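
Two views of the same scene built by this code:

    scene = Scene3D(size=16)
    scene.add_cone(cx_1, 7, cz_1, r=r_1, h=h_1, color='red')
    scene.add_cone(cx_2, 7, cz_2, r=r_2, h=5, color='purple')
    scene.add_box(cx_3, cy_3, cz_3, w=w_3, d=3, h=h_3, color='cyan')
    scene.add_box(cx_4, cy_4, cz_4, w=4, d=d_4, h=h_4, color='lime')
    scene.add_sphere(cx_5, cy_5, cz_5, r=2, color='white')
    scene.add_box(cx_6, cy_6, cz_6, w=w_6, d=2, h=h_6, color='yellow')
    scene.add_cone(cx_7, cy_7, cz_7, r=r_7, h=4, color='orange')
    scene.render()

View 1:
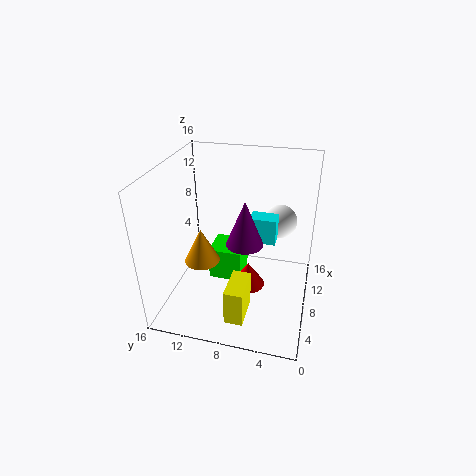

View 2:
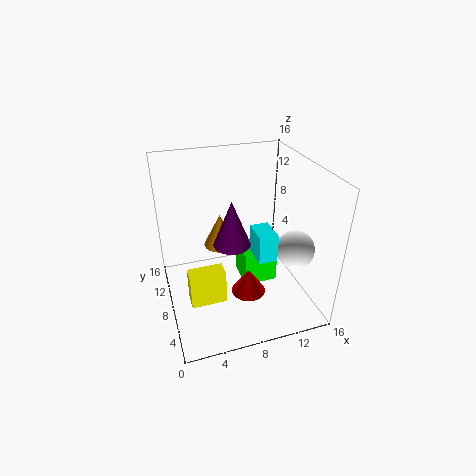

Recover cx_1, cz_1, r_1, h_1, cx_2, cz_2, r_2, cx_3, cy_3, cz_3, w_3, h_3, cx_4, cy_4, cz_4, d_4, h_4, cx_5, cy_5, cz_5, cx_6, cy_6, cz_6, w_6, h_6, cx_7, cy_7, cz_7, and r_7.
cx_1 = 9; cz_1 = 1; r_1 = 2; h_1 = 3; cx_2 = 7; cz_2 = 8; r_2 = 2; cx_3 = 9; cy_3 = 4; cz_3 = 7; w_3 = 2; h_3 = 3; cx_4 = 9; cy_4 = 8; cz_4 = 1; d_4 = 4; h_4 = 4; cx_5 = 13; cy_5 = 4; cz_5 = 8; cx_6 = 2; cy_6 = 6; cz_6 = 1; w_6 = 4; h_6 = 4; cx_7 = 7; cy_7 = 12; cz_7 = 5; r_7 = 2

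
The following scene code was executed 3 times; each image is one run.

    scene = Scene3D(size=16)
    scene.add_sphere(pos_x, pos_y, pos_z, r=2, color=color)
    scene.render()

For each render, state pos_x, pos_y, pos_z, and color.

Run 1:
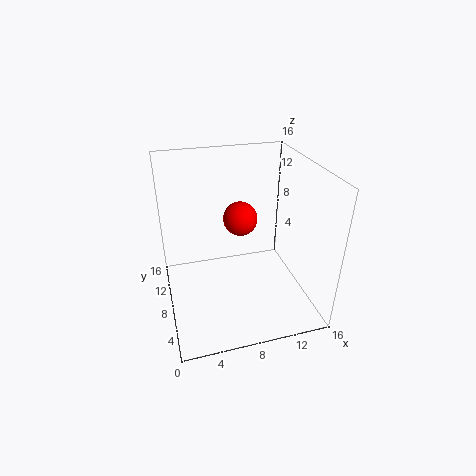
pos_x = 9
pos_y = 10.5
pos_z = 9
color = 'red'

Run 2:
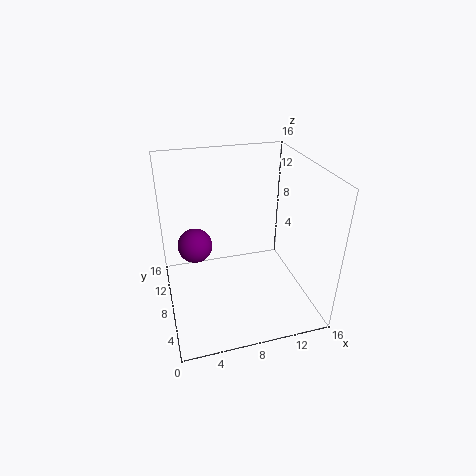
pos_x = 3.5
pos_y = 10.5
pos_z = 6.25
color = 'purple'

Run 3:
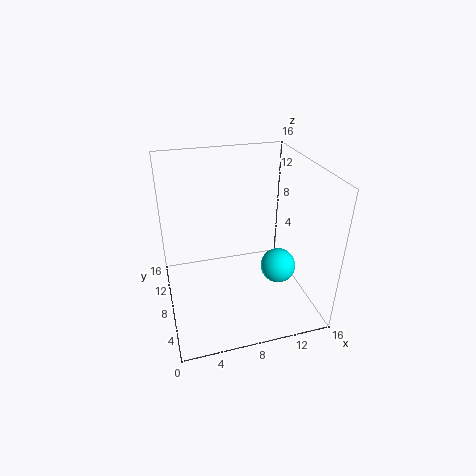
pos_x = 12.5
pos_y = 6.75
pos_z = 4.25
color = 'cyan'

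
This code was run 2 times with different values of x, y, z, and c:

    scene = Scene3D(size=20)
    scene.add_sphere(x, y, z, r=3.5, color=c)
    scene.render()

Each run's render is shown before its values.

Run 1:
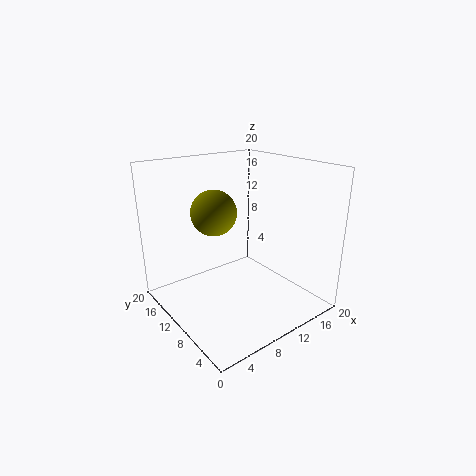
x = 10
y = 16
z = 12
c = 'olive'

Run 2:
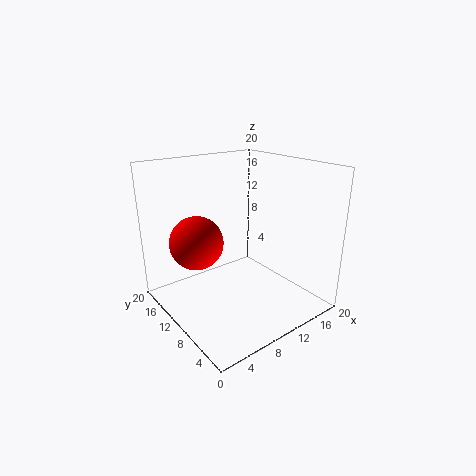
x = 4
y = 11
z = 10.5
c = 'red'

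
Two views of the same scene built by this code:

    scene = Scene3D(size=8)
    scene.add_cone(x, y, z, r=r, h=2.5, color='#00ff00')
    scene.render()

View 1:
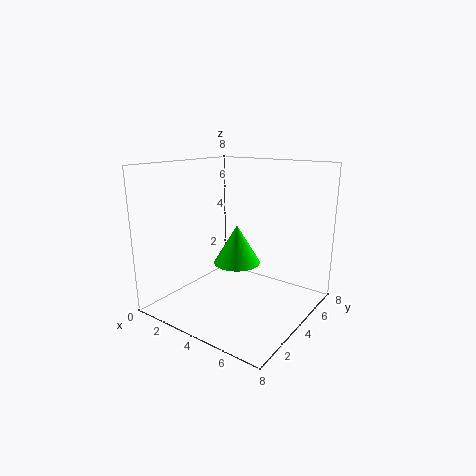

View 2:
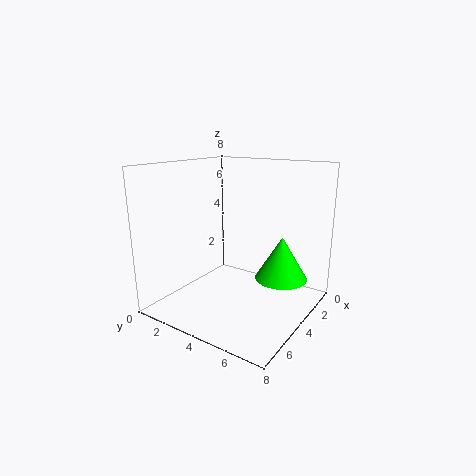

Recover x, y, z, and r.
x = 2.5
y = 6
z = 1.5
r = 1.5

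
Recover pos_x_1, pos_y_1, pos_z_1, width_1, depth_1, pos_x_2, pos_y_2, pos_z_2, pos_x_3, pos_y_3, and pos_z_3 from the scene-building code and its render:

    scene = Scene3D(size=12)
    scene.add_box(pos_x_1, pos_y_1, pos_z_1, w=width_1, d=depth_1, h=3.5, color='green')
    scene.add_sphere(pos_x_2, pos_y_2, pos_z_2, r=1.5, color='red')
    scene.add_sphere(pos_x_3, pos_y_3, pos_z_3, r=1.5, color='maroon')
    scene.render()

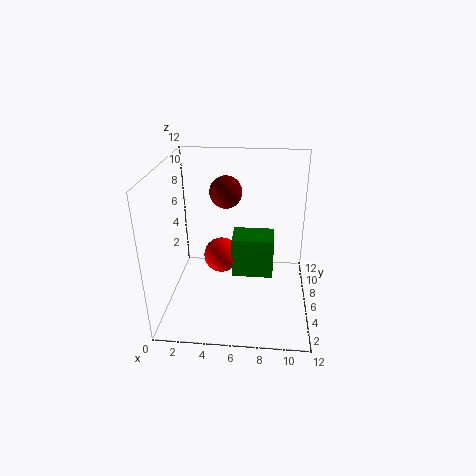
pos_x_1 = 5.5, pos_y_1 = 5.5, pos_z_1 = 2.5, width_1 = 3.5, depth_1 = 2.5, pos_x_2 = 4.5, pos_y_2 = 6.5, pos_z_2 = 4, pos_x_3 = 4.5, pos_y_3 = 10, pos_z_3 = 8.5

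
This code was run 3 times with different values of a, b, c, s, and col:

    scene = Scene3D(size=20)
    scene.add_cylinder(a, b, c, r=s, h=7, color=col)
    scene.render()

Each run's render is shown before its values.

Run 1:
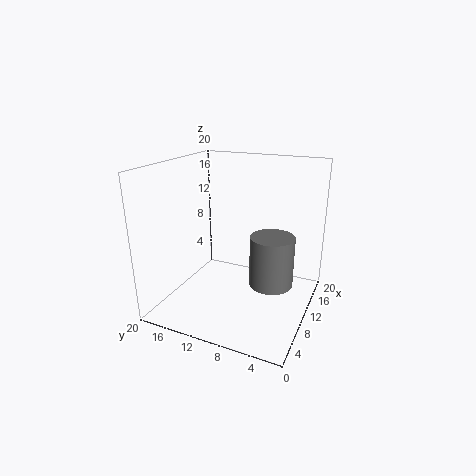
a = 10, b = 5, c = 4, s = 3, col = 'gray'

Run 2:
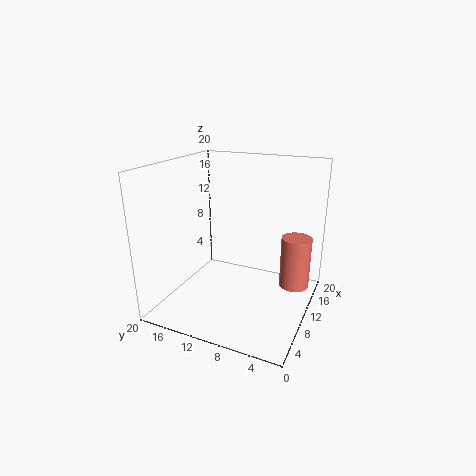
a = 11, b = 2, c = 4, s = 2, col = 'salmon'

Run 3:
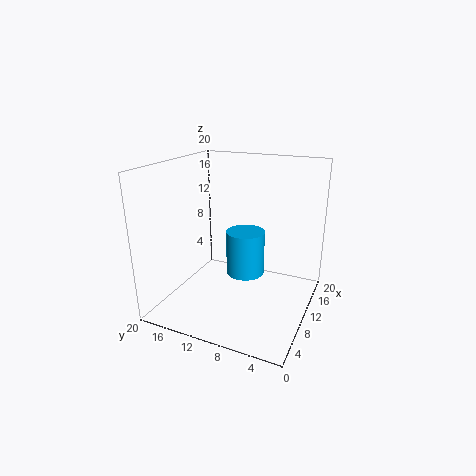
a = 15, b = 11, c = 2, s = 3, col = 'deepskyblue'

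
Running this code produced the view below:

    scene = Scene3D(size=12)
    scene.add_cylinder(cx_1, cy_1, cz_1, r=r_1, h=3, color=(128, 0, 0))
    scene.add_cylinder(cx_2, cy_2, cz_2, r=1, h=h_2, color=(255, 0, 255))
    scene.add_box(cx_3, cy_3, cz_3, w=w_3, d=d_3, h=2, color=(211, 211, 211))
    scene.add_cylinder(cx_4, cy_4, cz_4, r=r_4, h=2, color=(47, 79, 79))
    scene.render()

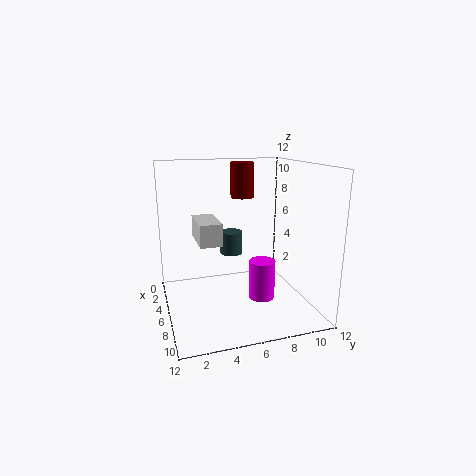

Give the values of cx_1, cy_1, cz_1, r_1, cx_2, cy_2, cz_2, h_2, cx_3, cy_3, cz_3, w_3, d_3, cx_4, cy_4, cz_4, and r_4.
cx_1 = 4
cy_1 = 7
cz_1 = 9
r_1 = 1
cx_2 = 9
cy_2 = 7
cz_2 = 2
h_2 = 3
cx_3 = 1
cy_3 = 3
cz_3 = 5
w_3 = 4
d_3 = 2
cx_4 = 4
cy_4 = 6
cz_4 = 4
r_4 = 1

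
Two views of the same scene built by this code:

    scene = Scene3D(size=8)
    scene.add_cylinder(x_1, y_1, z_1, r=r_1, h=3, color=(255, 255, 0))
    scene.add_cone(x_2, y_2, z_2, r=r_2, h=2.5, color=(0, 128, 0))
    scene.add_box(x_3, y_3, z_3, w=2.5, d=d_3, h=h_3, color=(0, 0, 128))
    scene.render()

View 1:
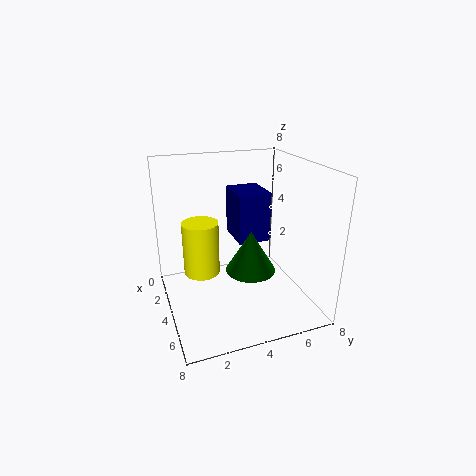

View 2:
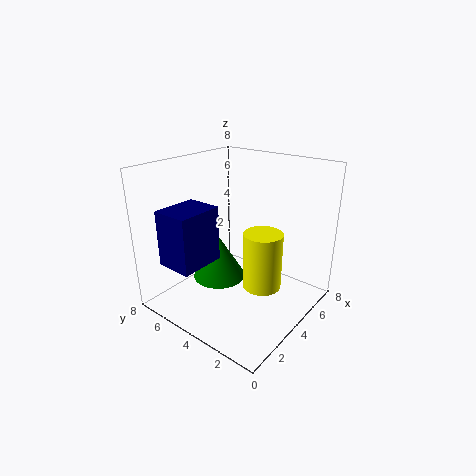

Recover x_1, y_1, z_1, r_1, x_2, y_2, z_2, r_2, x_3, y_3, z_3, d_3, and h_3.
x_1 = 3.5; y_1 = 2; z_1 = 2; r_1 = 1; x_2 = 3.5; y_2 = 5; z_2 = 1.5; r_2 = 1.5; x_3 = 0.5; y_3 = 4.5; z_3 = 3; d_3 = 2; h_3 = 3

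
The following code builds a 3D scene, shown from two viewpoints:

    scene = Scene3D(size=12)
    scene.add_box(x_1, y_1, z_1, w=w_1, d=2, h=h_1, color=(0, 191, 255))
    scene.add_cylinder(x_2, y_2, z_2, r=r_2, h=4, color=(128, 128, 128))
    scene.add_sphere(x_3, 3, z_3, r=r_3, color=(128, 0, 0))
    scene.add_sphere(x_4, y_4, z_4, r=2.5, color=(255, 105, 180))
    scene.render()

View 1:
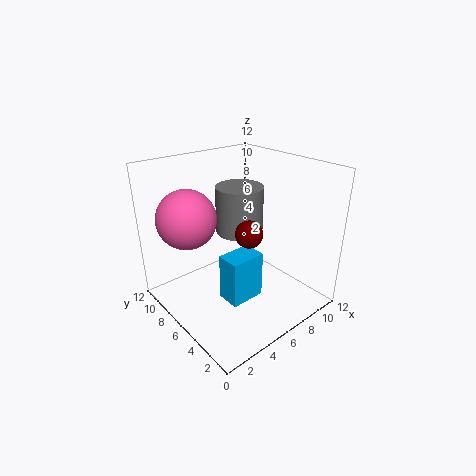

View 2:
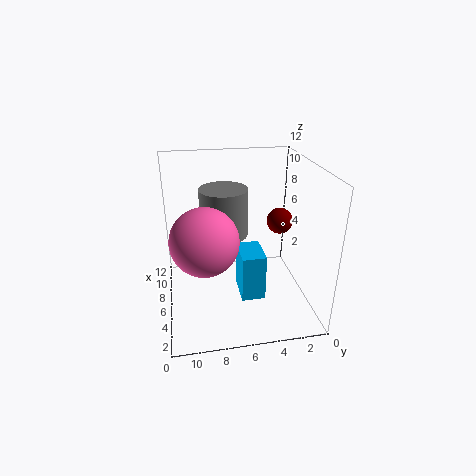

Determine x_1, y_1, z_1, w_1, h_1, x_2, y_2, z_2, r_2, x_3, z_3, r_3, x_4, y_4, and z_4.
x_1 = 4; y_1 = 4; z_1 = 1; w_1 = 3; h_1 = 4; x_2 = 7; y_2 = 7; z_2 = 6; r_2 = 2; x_3 = 4.5; z_3 = 8; r_3 = 1; x_4 = 3; y_4 = 9; z_4 = 7.5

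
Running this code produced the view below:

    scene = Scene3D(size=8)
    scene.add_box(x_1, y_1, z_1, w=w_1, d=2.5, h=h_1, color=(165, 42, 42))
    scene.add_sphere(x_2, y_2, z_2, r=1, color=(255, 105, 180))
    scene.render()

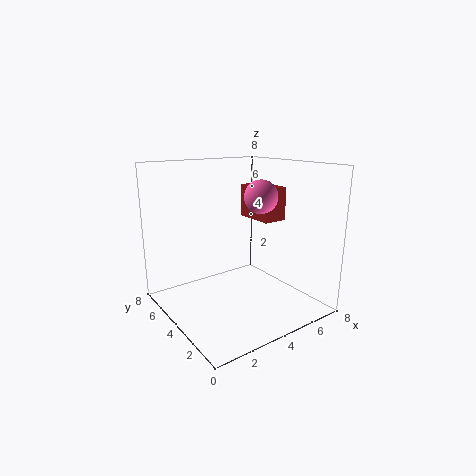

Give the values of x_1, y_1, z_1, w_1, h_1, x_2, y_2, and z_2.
x_1 = 6
y_1 = 4
z_1 = 4.5
w_1 = 1.5
h_1 = 2
x_2 = 6
y_2 = 4.5
z_2 = 6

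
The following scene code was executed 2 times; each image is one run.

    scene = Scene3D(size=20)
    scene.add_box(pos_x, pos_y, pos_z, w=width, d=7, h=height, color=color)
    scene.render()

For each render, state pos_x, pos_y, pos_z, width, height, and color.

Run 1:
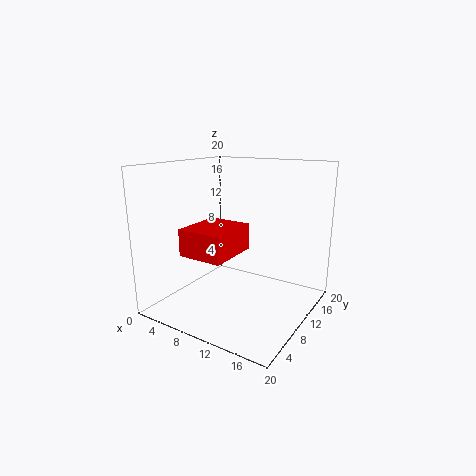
pos_x = 6; pos_y = 2.5; pos_z = 9; width = 6; height = 3.5; color = 'red'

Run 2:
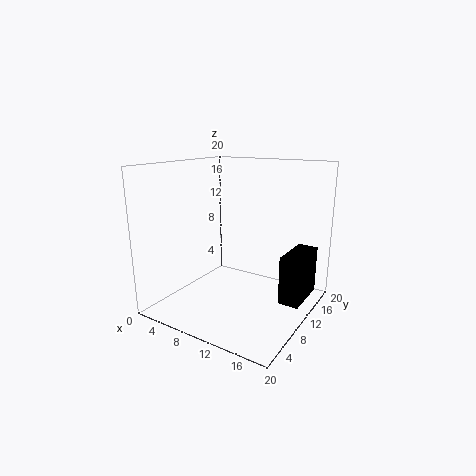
pos_x = 15.5; pos_y = 12; pos_z = 0.5; width = 3; height = 7; color = 'black'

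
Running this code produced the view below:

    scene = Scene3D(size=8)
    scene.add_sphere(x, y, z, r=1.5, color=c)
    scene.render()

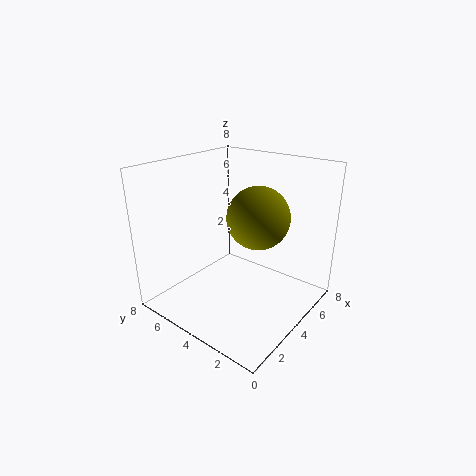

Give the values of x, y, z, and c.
x = 3; y = 2; z = 6; c = 'olive'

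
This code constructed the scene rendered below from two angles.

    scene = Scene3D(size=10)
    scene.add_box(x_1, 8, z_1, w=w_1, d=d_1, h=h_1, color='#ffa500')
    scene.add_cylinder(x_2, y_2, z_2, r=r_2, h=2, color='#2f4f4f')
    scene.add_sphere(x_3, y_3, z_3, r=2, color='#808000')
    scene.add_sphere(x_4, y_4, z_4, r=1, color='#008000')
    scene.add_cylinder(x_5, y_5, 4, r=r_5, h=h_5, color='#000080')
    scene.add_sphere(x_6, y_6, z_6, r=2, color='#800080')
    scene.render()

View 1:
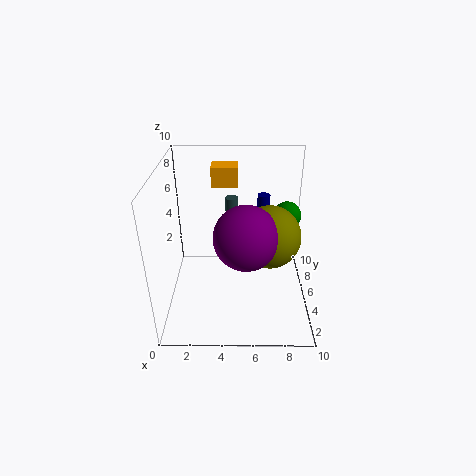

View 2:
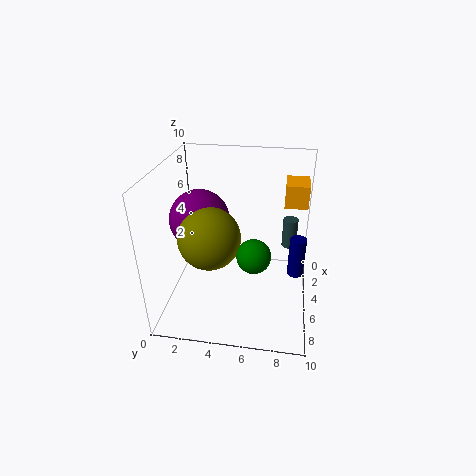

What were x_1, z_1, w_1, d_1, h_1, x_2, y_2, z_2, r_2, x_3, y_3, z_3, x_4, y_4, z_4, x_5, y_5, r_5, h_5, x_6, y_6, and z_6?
x_1 = 3; z_1 = 7.5; w_1 = 2; d_1 = 1.5; h_1 = 1.5; x_2 = 4.5; y_2 = 8.5; z_2 = 4.5; r_2 = 0.5; x_3 = 7; y_3 = 3.5; z_3 = 6; x_4 = 8.5; y_4 = 6.5; z_4 = 6; x_5 = 7; y_5 = 9; r_5 = 0.5; h_5 = 2.5; x_6 = 5.5; y_6 = 2.5; z_6 = 6.5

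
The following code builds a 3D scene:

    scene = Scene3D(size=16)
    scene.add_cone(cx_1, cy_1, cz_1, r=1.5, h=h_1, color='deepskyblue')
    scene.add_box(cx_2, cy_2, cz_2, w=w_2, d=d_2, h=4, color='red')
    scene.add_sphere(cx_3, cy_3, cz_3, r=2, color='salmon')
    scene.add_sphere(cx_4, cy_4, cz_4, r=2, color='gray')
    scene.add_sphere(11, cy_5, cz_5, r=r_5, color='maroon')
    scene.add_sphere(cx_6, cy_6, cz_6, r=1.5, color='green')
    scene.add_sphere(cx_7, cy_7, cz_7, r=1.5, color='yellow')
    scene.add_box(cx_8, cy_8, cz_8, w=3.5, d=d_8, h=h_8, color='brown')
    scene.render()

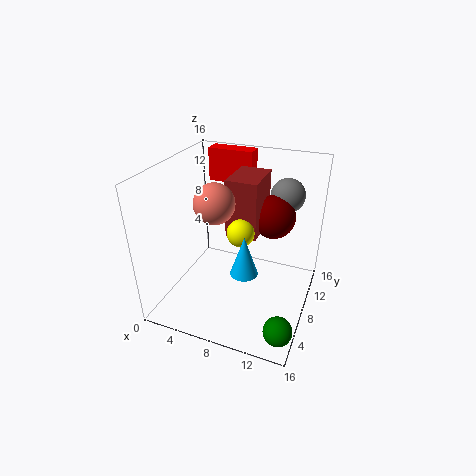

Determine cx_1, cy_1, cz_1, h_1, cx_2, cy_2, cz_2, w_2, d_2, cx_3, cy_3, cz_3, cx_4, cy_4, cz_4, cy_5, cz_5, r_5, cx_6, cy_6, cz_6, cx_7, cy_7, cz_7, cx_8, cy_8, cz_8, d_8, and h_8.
cx_1 = 9.5
cy_1 = 6
cz_1 = 5
h_1 = 4.5
cx_2 = 2
cy_2 = 13.5
cz_2 = 12
w_2 = 5.5
d_2 = 2
cx_3 = 7
cy_3 = 4.5
cz_3 = 13.5
cx_4 = 12
cy_4 = 13.5
cz_4 = 11.5
cy_5 = 11.5
cz_5 = 9.5
r_5 = 2.5
cx_6 = 14.5
cy_6 = 2.5
cz_6 = 1.5
cx_7 = 8.5
cy_7 = 7.5
cz_7 = 9
cx_8 = 6.5
cy_8 = 8
cz_8 = 8
d_8 = 5
h_8 = 6.5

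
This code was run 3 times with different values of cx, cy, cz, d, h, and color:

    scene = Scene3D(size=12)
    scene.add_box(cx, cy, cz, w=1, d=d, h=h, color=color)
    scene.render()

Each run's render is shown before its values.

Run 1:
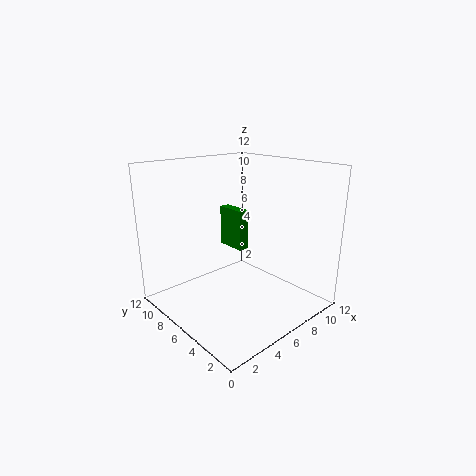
cx = 9
cy = 9
cz = 3
d = 3
h = 4
color = 'green'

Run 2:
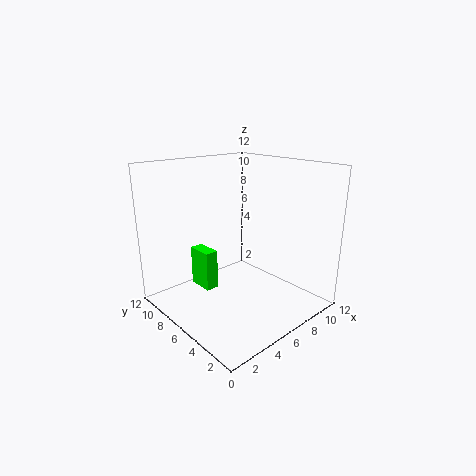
cx = 2
cy = 5
cz = 3
d = 2
h = 3
color = 'lime'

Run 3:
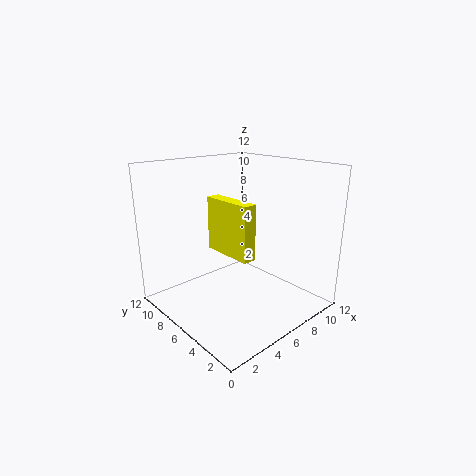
cx = 3
cy = 2
cz = 6
d = 4
h = 4
color = 'yellow'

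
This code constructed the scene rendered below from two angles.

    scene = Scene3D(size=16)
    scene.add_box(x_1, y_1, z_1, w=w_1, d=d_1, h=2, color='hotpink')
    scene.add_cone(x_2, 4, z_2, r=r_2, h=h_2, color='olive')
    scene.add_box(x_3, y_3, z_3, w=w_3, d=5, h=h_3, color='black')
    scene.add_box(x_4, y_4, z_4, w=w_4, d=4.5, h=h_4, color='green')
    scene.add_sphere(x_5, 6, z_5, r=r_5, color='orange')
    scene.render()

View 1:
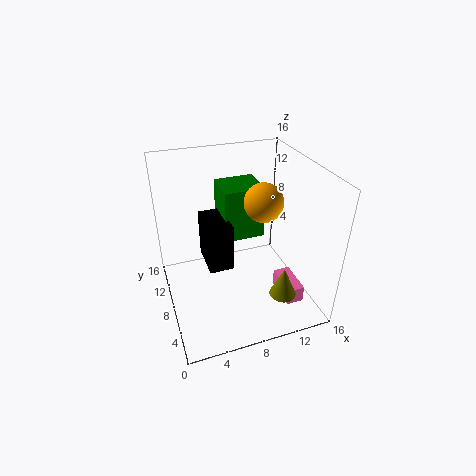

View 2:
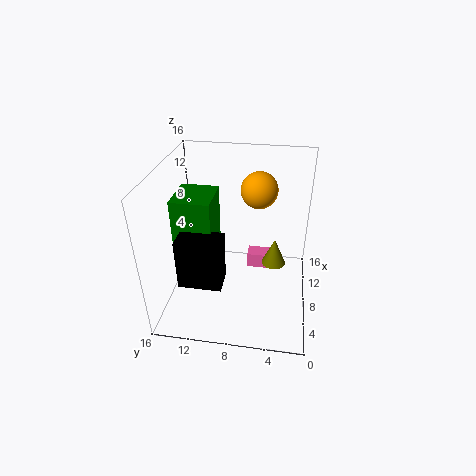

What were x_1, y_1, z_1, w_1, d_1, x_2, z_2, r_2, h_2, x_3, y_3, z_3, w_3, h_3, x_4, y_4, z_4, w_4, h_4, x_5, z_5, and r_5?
x_1 = 12.5, y_1 = 3.5, z_1 = 0.5, w_1 = 2, d_1 = 4, x_2 = 12, z_2 = 2, r_2 = 1.5, h_2 = 3.5, x_3 = 5, y_3 = 9.5, z_3 = 2.5, w_3 = 3, h_3 = 6, x_4 = 7.5, y_4 = 11, z_4 = 5.5, w_4 = 5, h_4 = 6.5, x_5 = 10, z_5 = 13, r_5 = 2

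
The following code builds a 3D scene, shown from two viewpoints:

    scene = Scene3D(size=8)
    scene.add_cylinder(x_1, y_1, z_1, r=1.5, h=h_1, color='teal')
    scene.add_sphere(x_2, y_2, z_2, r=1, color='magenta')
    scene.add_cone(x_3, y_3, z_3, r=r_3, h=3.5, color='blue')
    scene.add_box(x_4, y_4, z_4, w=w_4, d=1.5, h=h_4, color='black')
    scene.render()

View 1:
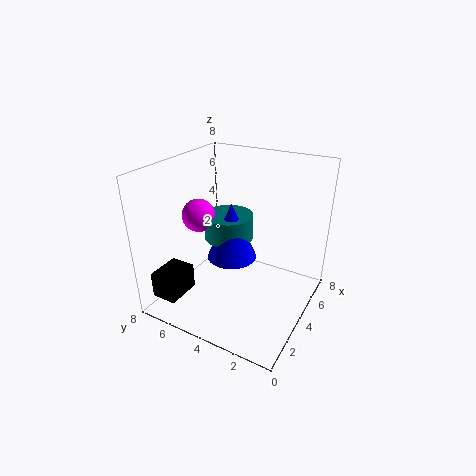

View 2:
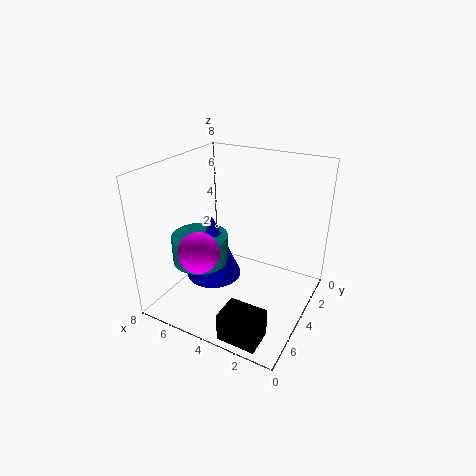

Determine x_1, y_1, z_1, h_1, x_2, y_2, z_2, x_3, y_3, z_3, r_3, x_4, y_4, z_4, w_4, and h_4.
x_1 = 5.5
y_1 = 5.5
z_1 = 3
h_1 = 1.5
x_2 = 4.5
y_2 = 7
z_2 = 4.5
x_3 = 5
y_3 = 5
z_3 = 2
r_3 = 1.5
x_4 = 1
y_4 = 6.5
z_4 = 0.5
w_4 = 2
h_4 = 1.5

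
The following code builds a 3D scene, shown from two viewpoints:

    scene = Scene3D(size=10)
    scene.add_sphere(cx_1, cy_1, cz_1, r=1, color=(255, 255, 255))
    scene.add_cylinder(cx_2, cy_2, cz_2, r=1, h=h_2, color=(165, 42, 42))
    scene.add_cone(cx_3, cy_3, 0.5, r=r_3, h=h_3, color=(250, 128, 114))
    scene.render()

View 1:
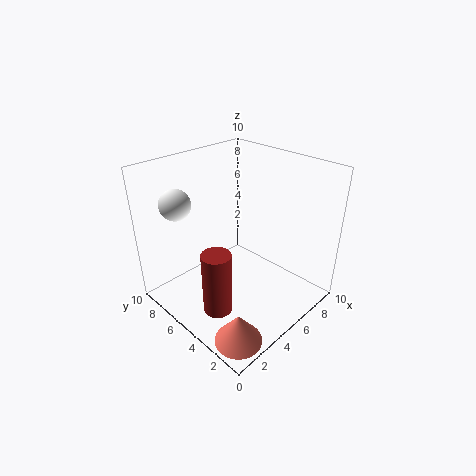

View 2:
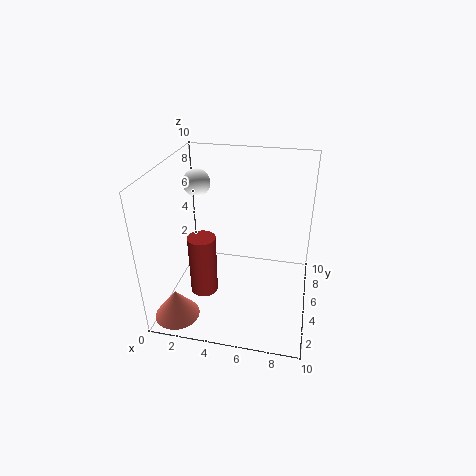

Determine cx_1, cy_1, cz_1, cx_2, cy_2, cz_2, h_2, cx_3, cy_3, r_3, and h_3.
cx_1 = 1.5, cy_1 = 7, cz_1 = 8, cx_2 = 2.5, cy_2 = 4.5, cz_2 = 0.5, h_2 = 4.5, cx_3 = 1.5, cy_3 = 1.5, r_3 = 1.5, h_3 = 2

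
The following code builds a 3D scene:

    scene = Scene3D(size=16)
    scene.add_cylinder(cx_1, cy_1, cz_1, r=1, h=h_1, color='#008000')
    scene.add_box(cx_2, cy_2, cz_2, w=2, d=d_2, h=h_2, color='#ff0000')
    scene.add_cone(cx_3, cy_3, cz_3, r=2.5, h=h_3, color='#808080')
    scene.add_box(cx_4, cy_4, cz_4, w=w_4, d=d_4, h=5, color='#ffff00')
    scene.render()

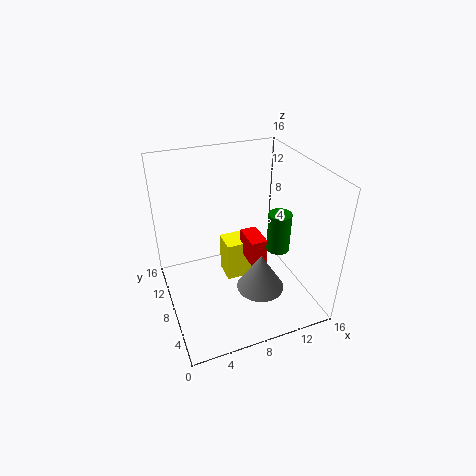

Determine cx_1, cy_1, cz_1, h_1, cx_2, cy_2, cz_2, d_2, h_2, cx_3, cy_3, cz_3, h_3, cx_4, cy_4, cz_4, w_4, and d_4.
cx_1 = 9; cy_1 = 1; cz_1 = 11; h_1 = 3.5; cx_2 = 9.5; cy_2 = 7.5; cz_2 = 4; d_2 = 3.5; h_2 = 3; cx_3 = 9; cy_3 = 4; cz_3 = 4; h_3 = 4; cx_4 = 7.5; cy_4 = 10; cz_4 = 0.5; w_4 = 3.5; d_4 = 3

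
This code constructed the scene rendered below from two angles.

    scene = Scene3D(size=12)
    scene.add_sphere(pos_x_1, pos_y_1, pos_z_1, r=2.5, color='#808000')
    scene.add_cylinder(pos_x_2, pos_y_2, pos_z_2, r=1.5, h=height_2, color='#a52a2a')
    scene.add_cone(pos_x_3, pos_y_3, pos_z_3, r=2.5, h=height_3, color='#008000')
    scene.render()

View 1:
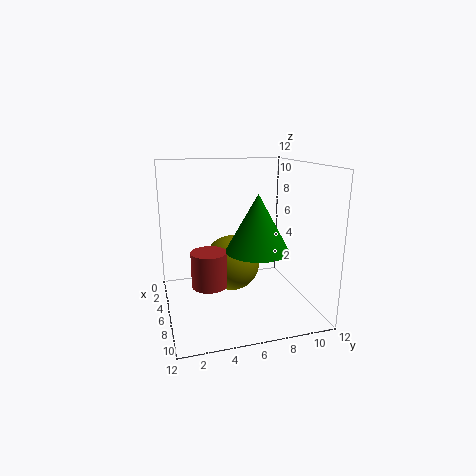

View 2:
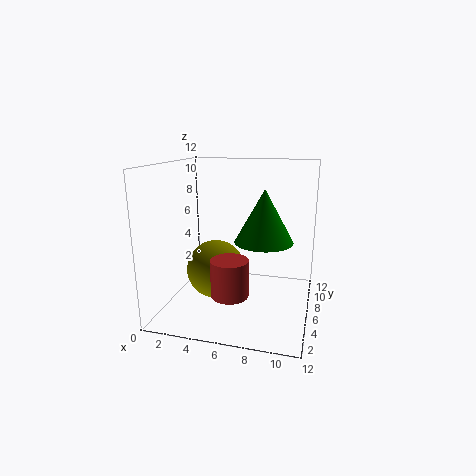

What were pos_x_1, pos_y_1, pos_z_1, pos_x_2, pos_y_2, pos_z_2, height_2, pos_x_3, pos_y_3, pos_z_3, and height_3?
pos_x_1 = 4
pos_y_1 = 6
pos_z_1 = 3
pos_x_2 = 6
pos_y_2 = 3.5
pos_z_2 = 2
height_2 = 3
pos_x_3 = 8
pos_y_3 = 7
pos_z_3 = 5.5
height_3 = 4.5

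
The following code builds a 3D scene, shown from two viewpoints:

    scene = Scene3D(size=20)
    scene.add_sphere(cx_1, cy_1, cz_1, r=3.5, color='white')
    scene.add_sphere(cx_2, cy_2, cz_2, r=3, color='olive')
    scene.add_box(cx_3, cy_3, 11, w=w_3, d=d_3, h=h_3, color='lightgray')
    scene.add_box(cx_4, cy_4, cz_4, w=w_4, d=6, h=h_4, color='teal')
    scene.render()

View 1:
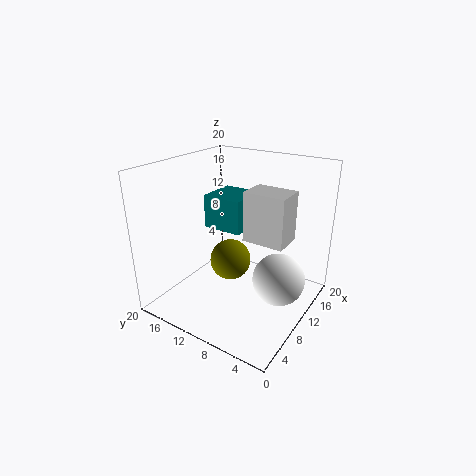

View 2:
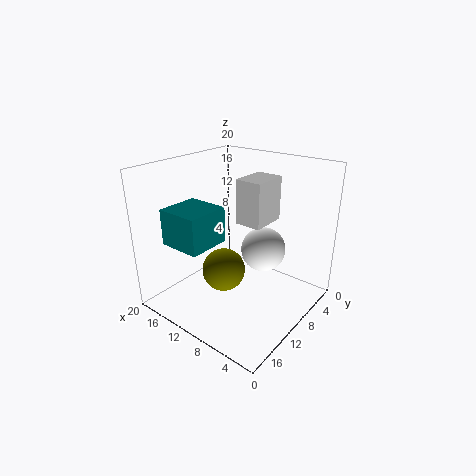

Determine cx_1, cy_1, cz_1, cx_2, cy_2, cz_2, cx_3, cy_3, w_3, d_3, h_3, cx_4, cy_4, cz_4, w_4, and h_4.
cx_1 = 10, cy_1 = 3.5, cz_1 = 5.5, cx_2 = 11, cy_2 = 12, cz_2 = 5.5, cx_3 = 8, cy_3 = 2.5, w_3 = 4, d_3 = 5.5, h_3 = 6.5, cx_4 = 11.5, cy_4 = 11, cz_4 = 9.5, w_4 = 6, h_4 = 5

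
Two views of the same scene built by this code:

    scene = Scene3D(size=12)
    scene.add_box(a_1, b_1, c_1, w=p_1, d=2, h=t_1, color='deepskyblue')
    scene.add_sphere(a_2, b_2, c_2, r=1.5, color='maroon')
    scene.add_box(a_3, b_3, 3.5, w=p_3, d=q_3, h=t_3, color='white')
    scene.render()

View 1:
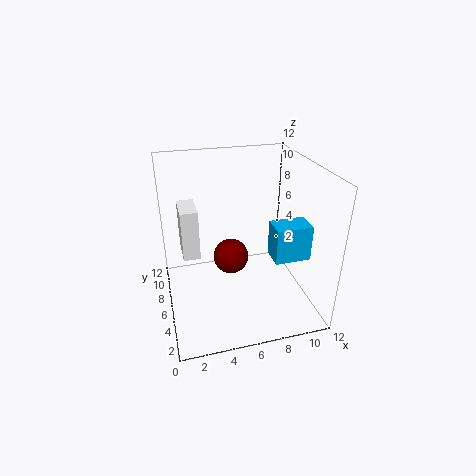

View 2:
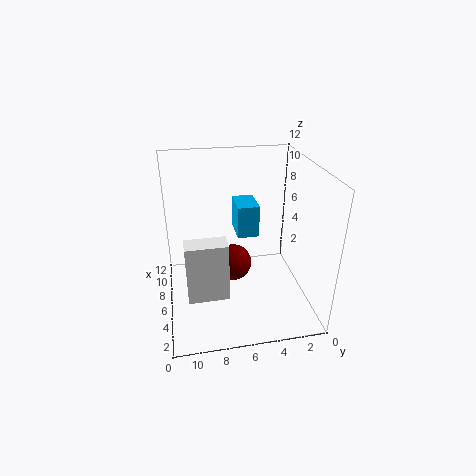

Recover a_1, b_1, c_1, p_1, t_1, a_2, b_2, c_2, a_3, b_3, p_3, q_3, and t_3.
a_1 = 8.5, b_1 = 3.5, c_1 = 4.5, p_1 = 3, t_1 = 3, a_2 = 5.5, b_2 = 6.5, c_2 = 4, a_3 = 1.5, b_3 = 7.5, p_3 = 1.5, q_3 = 3, t_3 = 4.5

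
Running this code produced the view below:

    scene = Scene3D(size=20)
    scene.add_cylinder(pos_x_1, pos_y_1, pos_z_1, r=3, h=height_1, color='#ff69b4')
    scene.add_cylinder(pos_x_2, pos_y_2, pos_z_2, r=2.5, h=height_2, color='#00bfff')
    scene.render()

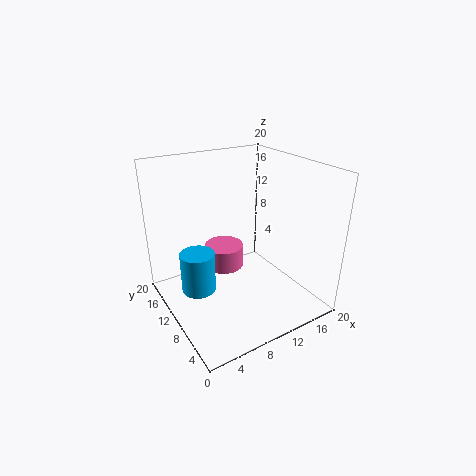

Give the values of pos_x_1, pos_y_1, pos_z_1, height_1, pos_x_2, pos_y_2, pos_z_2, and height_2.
pos_x_1 = 10.5; pos_y_1 = 15; pos_z_1 = 3; height_1 = 3.5; pos_x_2 = 5; pos_y_2 = 13; pos_z_2 = 1.5; height_2 = 6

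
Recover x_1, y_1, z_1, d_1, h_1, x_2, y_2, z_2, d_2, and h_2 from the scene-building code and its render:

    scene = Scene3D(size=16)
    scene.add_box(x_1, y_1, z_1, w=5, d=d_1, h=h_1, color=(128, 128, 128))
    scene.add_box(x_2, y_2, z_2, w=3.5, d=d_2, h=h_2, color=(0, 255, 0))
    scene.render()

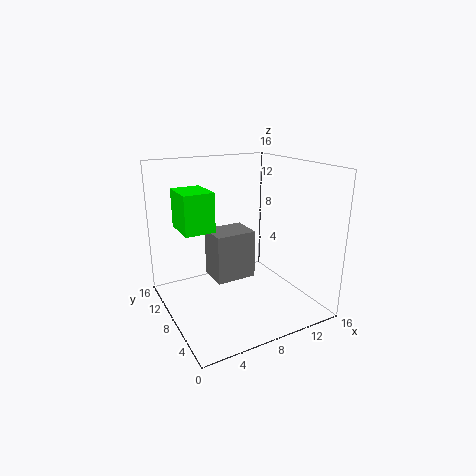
x_1 = 6.5, y_1 = 10, z_1 = 1.5, d_1 = 4, h_1 = 6, x_2 = 2.5, y_2 = 9.5, z_2 = 8.5, d_2 = 4.5, h_2 = 4.5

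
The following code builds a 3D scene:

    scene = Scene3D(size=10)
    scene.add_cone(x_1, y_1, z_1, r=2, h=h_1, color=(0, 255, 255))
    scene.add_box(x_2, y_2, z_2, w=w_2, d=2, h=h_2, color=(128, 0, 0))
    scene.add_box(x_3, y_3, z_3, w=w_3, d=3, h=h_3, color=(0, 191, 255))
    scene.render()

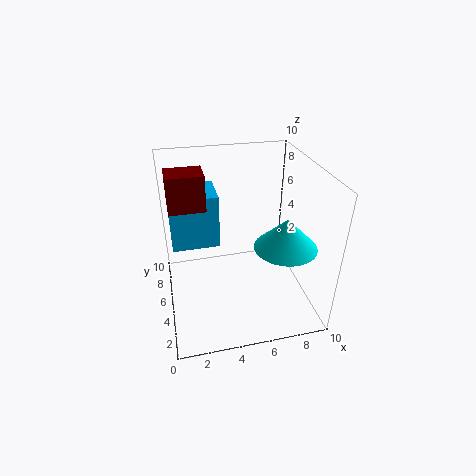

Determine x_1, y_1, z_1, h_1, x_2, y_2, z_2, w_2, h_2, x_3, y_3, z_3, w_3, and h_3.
x_1 = 7.5
y_1 = 2.5
z_1 = 5.5
h_1 = 2
x_2 = 0.5
y_2 = 5.5
z_2 = 7
w_2 = 2.5
h_2 = 2.5
x_3 = 0.5
y_3 = 6.5
z_3 = 3.5
w_3 = 3.5
h_3 = 4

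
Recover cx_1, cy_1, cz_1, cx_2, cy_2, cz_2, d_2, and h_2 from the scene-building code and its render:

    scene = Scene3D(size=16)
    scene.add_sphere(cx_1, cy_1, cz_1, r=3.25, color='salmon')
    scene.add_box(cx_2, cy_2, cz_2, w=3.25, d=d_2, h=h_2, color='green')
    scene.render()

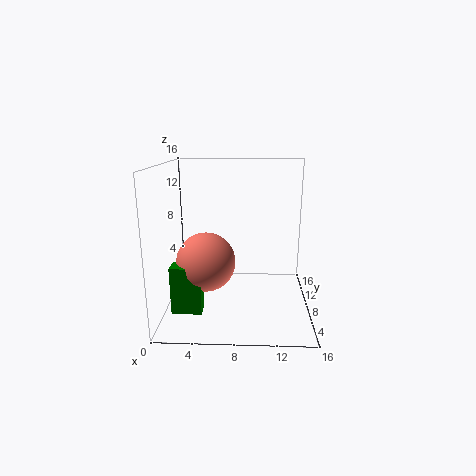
cx_1 = 4.5
cy_1 = 7
cz_1 = 5.5
cx_2 = 1
cy_2 = 4.25
cz_2 = 0.5
d_2 = 2
h_2 = 5.25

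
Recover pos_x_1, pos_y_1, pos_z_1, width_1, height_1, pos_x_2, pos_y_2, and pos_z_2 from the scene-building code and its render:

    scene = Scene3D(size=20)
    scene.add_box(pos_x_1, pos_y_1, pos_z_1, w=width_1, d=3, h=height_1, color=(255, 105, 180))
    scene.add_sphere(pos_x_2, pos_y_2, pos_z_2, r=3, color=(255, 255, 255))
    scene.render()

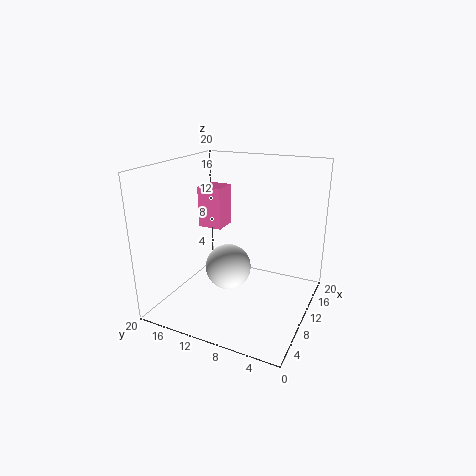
pos_x_1 = 5; pos_y_1 = 10; pos_z_1 = 13; width_1 = 3; height_1 = 5; pos_x_2 = 7; pos_y_2 = 10; pos_z_2 = 7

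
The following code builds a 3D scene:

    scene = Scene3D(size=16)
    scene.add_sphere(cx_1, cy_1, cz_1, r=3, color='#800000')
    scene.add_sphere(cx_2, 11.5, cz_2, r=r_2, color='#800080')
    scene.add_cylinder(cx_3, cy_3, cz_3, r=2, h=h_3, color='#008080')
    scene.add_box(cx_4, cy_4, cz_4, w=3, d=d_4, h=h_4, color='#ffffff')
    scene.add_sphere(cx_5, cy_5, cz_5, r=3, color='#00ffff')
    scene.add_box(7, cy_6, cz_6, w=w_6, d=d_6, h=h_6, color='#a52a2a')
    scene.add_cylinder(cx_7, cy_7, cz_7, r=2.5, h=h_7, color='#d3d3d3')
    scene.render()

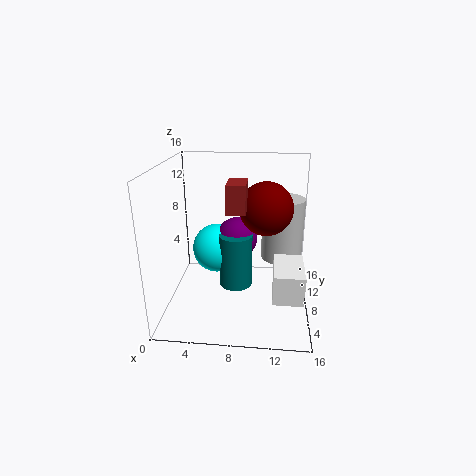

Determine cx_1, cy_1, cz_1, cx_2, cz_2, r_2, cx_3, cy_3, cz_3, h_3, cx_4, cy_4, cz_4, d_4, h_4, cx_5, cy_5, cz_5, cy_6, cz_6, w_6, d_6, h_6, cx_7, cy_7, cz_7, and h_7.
cx_1 = 11, cy_1 = 9.5, cz_1 = 11, cx_2 = 7.5, cz_2 = 6.5, r_2 = 2.5, cx_3 = 7.5, cy_3 = 10, cz_3 = 1, h_3 = 6.5, cx_4 = 12, cy_4 = 1.5, cz_4 = 4, d_4 = 5, h_4 = 3, cx_5 = 5, cy_5 = 11.5, cz_5 = 5, cy_6 = 5.5, cz_6 = 11.5, w_6 = 2, d_6 = 3.5, h_6 = 3, cx_7 = 13, cy_7 = 12, cz_7 = 4, h_7 = 7.5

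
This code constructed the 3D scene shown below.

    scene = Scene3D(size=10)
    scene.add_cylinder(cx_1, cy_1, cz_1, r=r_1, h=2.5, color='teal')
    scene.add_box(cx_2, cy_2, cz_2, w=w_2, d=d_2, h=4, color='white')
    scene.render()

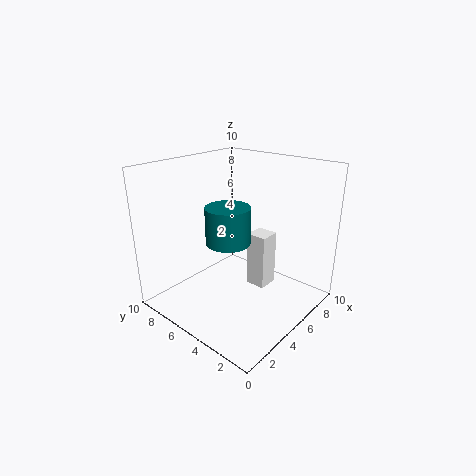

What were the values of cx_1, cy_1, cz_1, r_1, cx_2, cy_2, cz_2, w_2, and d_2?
cx_1 = 4; cy_1 = 5; cz_1 = 5; r_1 = 1.5; cx_2 = 6; cy_2 = 3.5; cz_2 = 1; w_2 = 1.5; d_2 = 1.5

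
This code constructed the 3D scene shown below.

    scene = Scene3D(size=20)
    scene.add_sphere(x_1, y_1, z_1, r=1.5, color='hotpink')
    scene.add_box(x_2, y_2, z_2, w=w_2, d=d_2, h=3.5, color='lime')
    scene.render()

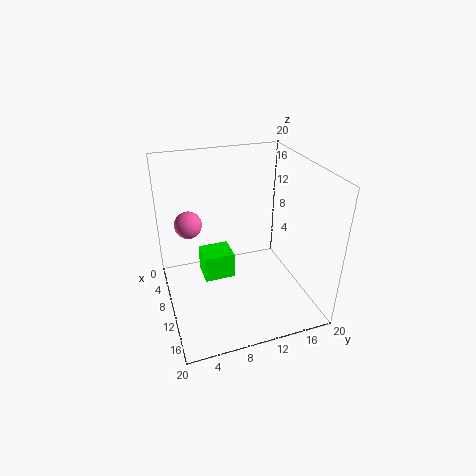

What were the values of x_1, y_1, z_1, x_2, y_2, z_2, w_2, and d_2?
x_1 = 15; y_1 = 2.5; z_1 = 16; x_2 = 9.5; y_2 = 4.5; z_2 = 6; w_2 = 3.5; d_2 = 4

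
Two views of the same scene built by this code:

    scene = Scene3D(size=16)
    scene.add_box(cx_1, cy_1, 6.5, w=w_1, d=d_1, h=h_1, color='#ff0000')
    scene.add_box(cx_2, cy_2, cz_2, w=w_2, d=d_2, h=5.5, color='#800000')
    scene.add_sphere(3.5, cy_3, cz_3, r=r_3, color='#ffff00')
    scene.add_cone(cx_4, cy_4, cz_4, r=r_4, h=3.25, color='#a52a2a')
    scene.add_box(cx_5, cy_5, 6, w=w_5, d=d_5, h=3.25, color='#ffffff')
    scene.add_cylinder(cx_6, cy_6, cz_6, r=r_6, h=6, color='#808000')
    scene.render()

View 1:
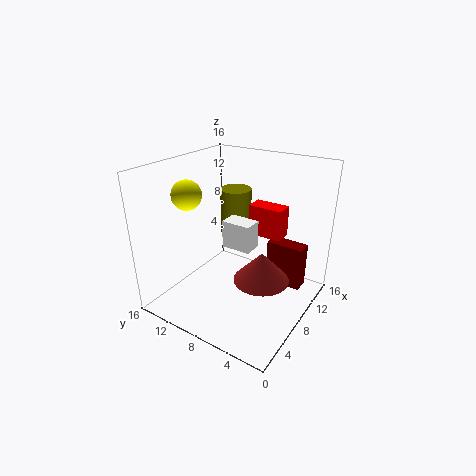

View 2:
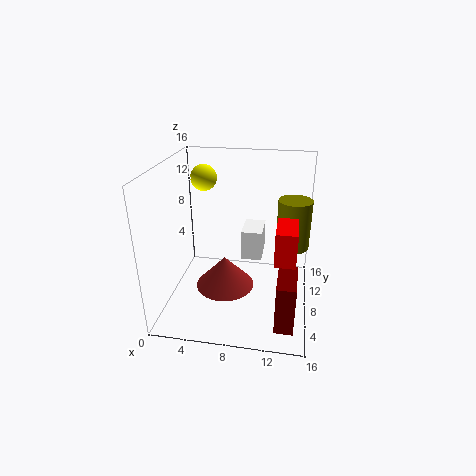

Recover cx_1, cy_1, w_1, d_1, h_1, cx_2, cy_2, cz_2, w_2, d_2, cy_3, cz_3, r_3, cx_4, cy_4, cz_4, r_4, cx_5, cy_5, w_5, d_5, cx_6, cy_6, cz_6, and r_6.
cx_1 = 12.25; cy_1 = 5; w_1 = 2.25; d_1 = 4.25; h_1 = 3.75; cx_2 = 12.75; cy_2 = 2.25; cz_2 = 0.25; w_2 = 2; d_2 = 4.5; cy_3 = 11; cz_3 = 13.75; r_3 = 1.5; cx_4 = 7.25; cy_4 = 4.5; cz_4 = 4.25; r_4 = 3; cx_5 = 8.5; cy_5 = 7; w_5 = 2.25; d_5 = 3.5; cx_6 = 14; cy_6 = 12.25; cz_6 = 5.25; r_6 = 2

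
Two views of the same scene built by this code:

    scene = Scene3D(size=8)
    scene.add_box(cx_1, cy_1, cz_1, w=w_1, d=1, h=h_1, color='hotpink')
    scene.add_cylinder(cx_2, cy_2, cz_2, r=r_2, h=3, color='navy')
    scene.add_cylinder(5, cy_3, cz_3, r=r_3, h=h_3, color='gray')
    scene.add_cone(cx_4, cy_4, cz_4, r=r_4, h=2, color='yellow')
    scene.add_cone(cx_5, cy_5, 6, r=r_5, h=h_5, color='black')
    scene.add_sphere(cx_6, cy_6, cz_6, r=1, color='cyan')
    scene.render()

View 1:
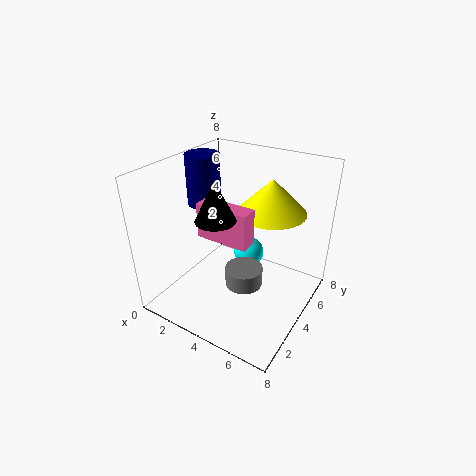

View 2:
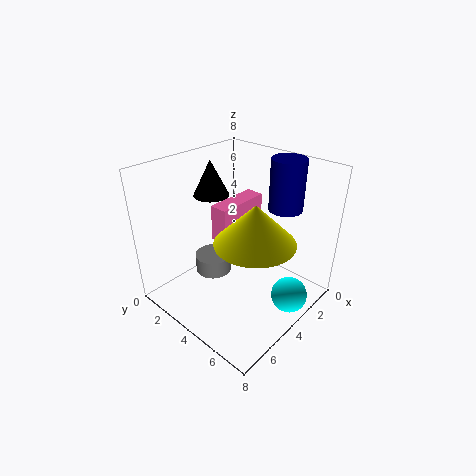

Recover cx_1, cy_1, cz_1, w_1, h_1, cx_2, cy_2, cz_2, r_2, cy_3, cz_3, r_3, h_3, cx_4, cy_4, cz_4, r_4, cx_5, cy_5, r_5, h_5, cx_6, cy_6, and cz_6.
cx_1 = 2, cy_1 = 3, cz_1 = 4, w_1 = 3, h_1 = 2, cx_2 = 1, cy_2 = 5, cz_2 = 5, r_2 = 1, cy_3 = 3, cz_3 = 2, r_3 = 1, h_3 = 1, cx_4 = 5, cy_4 = 6, cz_4 = 5, r_4 = 2, cx_5 = 4, cy_5 = 2, r_5 = 1, h_5 = 2, cx_6 = 3, cy_6 = 7, cz_6 = 1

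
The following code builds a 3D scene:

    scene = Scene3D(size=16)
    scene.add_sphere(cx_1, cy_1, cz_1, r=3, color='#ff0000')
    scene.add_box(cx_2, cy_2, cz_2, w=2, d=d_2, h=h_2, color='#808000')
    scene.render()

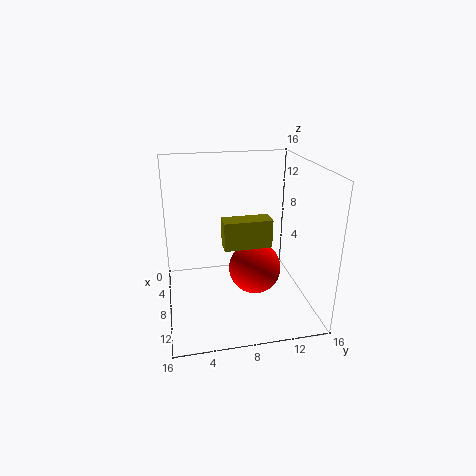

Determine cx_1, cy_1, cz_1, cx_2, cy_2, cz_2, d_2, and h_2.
cx_1 = 8
cy_1 = 10
cz_1 = 4
cx_2 = 9
cy_2 = 6
cz_2 = 8
d_2 = 5
h_2 = 3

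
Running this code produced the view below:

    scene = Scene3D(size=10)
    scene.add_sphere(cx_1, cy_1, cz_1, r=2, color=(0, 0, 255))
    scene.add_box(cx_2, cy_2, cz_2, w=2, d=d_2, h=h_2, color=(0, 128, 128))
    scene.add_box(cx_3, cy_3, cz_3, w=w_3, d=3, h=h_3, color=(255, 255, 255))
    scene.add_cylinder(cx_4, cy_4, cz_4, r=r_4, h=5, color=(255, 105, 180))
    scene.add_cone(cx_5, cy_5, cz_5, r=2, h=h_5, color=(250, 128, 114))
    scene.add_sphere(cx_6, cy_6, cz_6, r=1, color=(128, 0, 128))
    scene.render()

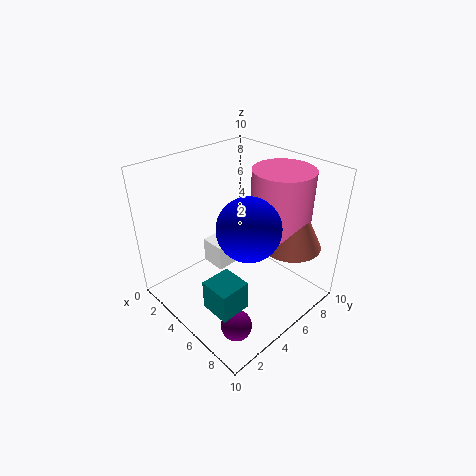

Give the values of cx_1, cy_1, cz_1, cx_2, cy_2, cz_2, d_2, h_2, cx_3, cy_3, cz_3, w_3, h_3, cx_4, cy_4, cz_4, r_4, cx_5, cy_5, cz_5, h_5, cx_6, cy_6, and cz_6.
cx_1 = 7, cy_1 = 4, cz_1 = 7, cx_2 = 6, cy_2 = 1, cz_2 = 2, d_2 = 2, h_2 = 2, cx_3 = 1, cy_3 = 5, cz_3 = 1, w_3 = 2, h_3 = 2, cx_4 = 7, cy_4 = 7, cz_4 = 5, r_4 = 2, cx_5 = 8, cy_5 = 7, cz_5 = 5, h_5 = 4, cx_6 = 8, cy_6 = 2, cz_6 = 1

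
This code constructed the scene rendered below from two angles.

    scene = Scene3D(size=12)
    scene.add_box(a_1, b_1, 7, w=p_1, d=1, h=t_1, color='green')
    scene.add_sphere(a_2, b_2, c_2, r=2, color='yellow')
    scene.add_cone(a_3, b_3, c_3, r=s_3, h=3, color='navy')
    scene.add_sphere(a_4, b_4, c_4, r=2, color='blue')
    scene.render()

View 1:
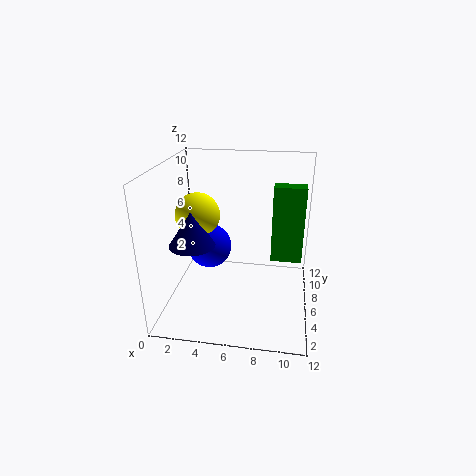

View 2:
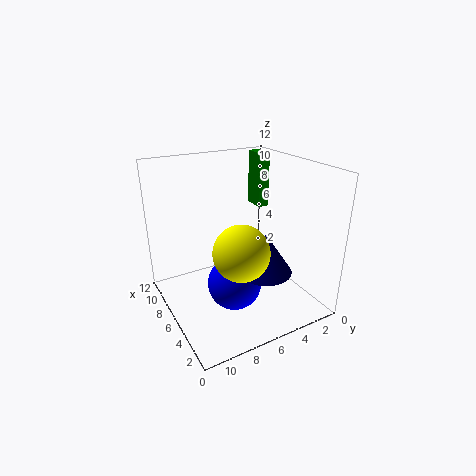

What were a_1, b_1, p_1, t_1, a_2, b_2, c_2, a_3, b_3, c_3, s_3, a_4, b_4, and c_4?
a_1 = 9, b_1 = 1, p_1 = 2, t_1 = 5, a_2 = 2, b_2 = 8, c_2 = 7, a_3 = 2, b_3 = 6, c_3 = 5, s_3 = 2, a_4 = 3, b_4 = 8, c_4 = 4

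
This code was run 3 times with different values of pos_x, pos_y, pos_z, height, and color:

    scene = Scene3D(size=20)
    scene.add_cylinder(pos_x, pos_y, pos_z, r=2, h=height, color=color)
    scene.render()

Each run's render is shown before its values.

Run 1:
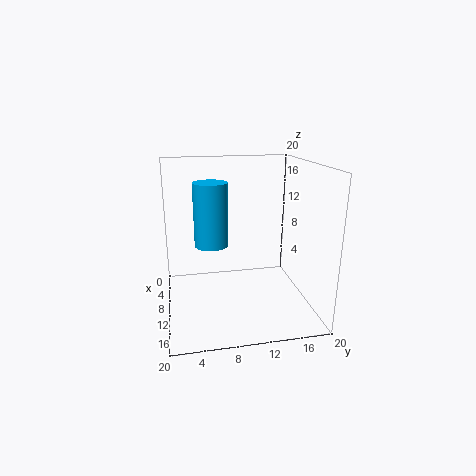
pos_x = 15; pos_y = 5.75; pos_z = 11.25; height = 7.5; color = 'deepskyblue'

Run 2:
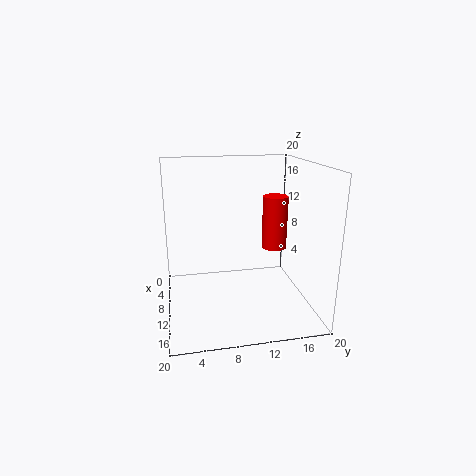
pos_x = 4; pos_y = 17.25; pos_z = 5.75; height = 8.5; color = 'red'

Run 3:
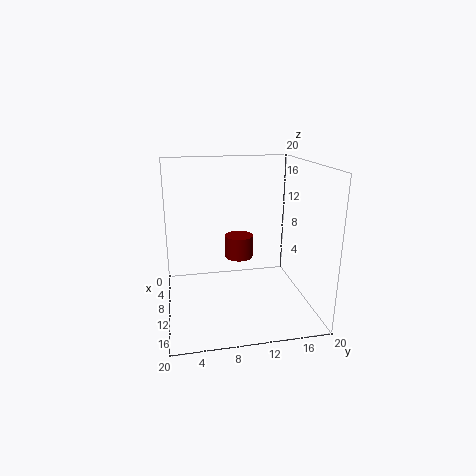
pos_x = 8.25; pos_y = 10.5; pos_z = 6.5; height = 3.25; color = 'maroon'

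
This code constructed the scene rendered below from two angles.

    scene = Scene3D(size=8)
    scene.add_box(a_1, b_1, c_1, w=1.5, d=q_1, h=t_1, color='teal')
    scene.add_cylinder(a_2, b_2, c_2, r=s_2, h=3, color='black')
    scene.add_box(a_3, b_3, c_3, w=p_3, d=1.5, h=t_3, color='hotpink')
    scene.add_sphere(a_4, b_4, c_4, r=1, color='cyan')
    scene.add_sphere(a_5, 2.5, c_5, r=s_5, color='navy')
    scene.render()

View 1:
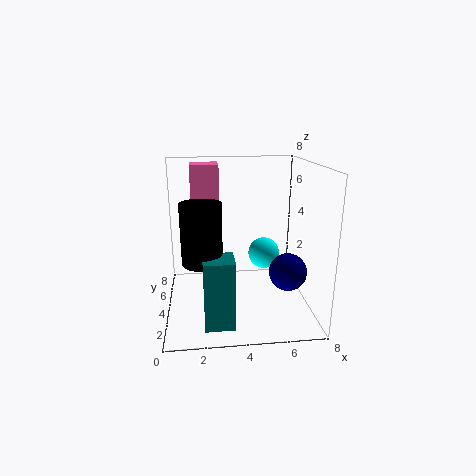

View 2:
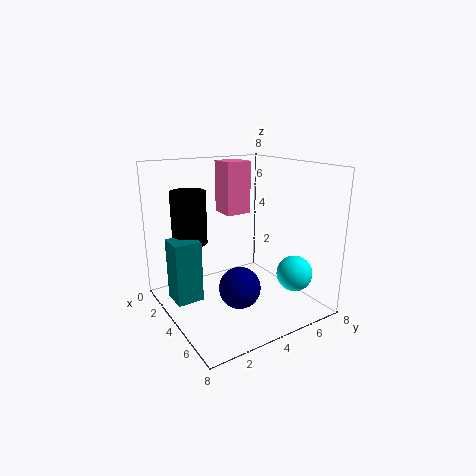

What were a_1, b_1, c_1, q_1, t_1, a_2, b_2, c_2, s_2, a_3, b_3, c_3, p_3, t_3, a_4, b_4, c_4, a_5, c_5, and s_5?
a_1 = 2; b_1 = 0.5; c_1 = 0.5; q_1 = 1.5; t_1 = 3.5; a_2 = 2; b_2 = 2; c_2 = 3.5; s_2 = 1; a_3 = 1.5; b_3 = 4; c_3 = 5; p_3 = 1.5; t_3 = 3; a_4 = 6; b_4 = 6.5; c_4 = 2; a_5 = 6.5; c_5 = 2.5; s_5 = 1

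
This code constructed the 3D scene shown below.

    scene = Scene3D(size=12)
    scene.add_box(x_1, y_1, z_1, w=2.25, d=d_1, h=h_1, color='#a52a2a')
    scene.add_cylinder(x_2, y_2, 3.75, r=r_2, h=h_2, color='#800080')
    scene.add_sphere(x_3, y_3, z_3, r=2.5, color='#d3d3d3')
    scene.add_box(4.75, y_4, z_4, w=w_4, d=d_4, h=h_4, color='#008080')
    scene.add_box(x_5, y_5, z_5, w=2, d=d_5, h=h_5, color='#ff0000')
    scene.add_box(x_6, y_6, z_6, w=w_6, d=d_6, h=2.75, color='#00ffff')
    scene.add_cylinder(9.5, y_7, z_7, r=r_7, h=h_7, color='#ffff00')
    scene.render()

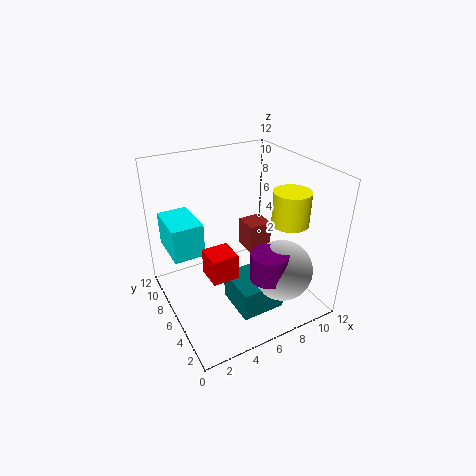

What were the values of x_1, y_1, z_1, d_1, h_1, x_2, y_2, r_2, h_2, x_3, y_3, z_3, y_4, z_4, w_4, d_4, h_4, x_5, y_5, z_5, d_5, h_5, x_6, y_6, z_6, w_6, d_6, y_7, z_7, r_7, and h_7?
x_1 = 8.5; y_1 = 8; z_1 = 2.5; d_1 = 2.25; h_1 = 2.75; x_2 = 7; y_2 = 2.75; r_2 = 1.5; h_2 = 2.25; x_3 = 8.5; y_3 = 3; z_3 = 3.75; y_4 = 2.5; z_4 = 0.25; w_4 = 3.75; d_4 = 3.75; h_4 = 2.5; x_5 = 2.25; y_5 = 2.75; z_5 = 4.75; d_5 = 2; h_5 = 2; x_6 = 0.5; y_6 = 6; z_6 = 5.25; w_6 = 2.5; d_6 = 3.75; y_7 = 3.75; z_7 = 7.5; r_7 = 1.5; h_7 = 2.75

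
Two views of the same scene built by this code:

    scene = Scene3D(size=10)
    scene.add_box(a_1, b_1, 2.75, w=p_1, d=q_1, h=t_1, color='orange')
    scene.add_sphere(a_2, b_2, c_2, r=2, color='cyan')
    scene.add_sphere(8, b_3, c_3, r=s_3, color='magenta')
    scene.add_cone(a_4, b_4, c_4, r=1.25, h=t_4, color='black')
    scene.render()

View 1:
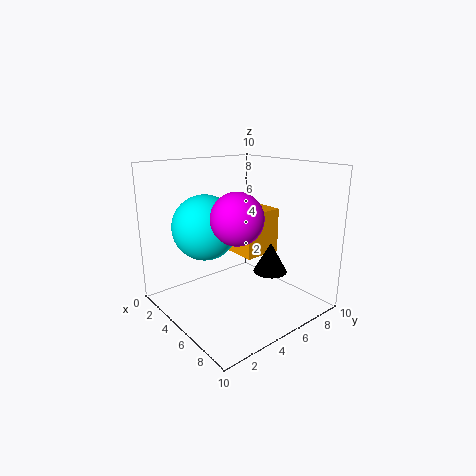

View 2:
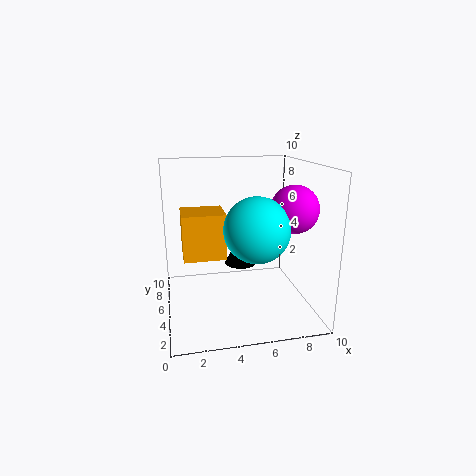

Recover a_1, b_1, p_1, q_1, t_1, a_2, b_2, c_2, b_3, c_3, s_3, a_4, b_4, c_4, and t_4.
a_1 = 1.25, b_1 = 6.5, p_1 = 3.25, q_1 = 3, t_1 = 3.5, a_2 = 5.5, b_2 = 2, c_2 = 6.5, b_3 = 2.5, c_3 = 7.5, s_3 = 1.5, a_4 = 5.75, b_4 = 7.5, c_4 = 2, t_4 = 2.25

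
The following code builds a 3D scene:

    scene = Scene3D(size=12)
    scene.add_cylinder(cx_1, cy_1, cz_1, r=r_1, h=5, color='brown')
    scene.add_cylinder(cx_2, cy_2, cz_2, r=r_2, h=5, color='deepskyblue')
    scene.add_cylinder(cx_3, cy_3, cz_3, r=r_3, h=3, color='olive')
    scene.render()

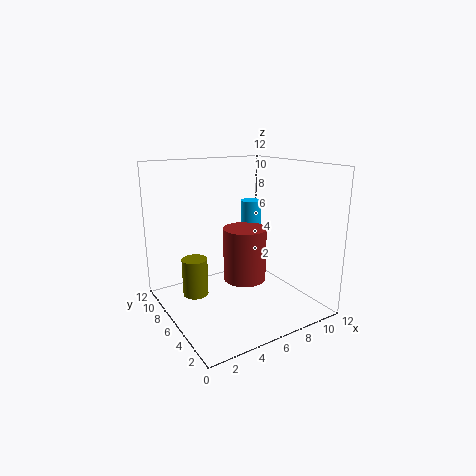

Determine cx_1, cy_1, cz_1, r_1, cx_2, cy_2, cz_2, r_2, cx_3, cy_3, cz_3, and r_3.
cx_1 = 8; cy_1 = 8; cz_1 = 1; r_1 = 2; cx_2 = 10; cy_2 = 10; cz_2 = 3; r_2 = 1; cx_3 = 2; cy_3 = 6; cz_3 = 2; r_3 = 1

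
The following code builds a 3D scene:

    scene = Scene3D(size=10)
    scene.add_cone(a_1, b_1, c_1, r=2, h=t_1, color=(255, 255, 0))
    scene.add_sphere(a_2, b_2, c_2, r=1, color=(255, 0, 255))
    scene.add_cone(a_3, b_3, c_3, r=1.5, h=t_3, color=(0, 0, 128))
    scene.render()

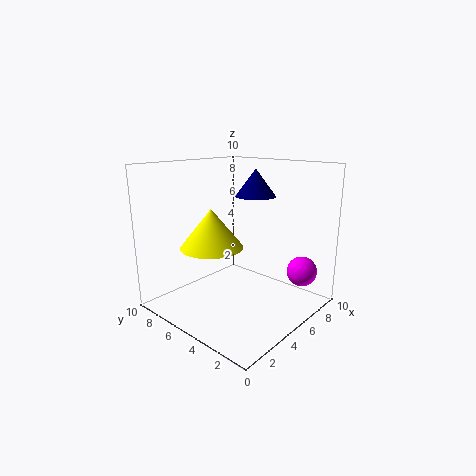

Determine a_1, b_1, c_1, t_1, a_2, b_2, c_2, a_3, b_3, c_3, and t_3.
a_1 = 2.5; b_1 = 5; c_1 = 5; t_1 = 2.5; a_2 = 7; b_2 = 1; c_2 = 3; a_3 = 7.5; b_3 = 5.5; c_3 = 7.5; t_3 = 2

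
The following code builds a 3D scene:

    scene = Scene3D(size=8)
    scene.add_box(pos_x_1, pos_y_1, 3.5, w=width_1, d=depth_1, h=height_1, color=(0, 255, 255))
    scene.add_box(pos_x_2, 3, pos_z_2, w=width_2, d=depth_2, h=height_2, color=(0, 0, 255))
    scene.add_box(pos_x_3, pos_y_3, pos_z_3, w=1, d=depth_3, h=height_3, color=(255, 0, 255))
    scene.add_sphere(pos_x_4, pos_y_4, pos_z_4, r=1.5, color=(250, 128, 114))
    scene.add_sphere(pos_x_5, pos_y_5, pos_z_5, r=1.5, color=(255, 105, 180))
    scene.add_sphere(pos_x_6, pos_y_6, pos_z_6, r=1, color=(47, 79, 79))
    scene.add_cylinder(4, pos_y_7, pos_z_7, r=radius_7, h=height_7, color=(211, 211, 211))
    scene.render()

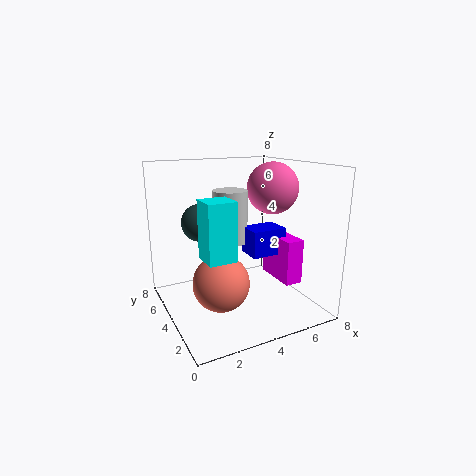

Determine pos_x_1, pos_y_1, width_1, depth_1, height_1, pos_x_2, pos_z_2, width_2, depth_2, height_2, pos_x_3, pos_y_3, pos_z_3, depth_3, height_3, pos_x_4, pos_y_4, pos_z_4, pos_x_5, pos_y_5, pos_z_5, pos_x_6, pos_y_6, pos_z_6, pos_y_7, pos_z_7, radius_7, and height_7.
pos_x_1 = 1.5; pos_y_1 = 2; width_1 = 1.5; depth_1 = 1.5; height_1 = 3; pos_x_2 = 4.5; pos_z_2 = 3; width_2 = 2; depth_2 = 1.5; height_2 = 1.5; pos_x_3 = 6; pos_y_3 = 2; pos_z_3 = 1.5; depth_3 = 2.5; height_3 = 2.5; pos_x_4 = 2.5; pos_y_4 = 3; pos_z_4 = 2; pos_x_5 = 6.5; pos_y_5 = 4.5; pos_z_5 = 6.5; pos_x_6 = 2; pos_y_6 = 4.5; pos_z_6 = 5; pos_y_7 = 5; pos_z_7 = 3.5; radius_7 = 1; height_7 = 3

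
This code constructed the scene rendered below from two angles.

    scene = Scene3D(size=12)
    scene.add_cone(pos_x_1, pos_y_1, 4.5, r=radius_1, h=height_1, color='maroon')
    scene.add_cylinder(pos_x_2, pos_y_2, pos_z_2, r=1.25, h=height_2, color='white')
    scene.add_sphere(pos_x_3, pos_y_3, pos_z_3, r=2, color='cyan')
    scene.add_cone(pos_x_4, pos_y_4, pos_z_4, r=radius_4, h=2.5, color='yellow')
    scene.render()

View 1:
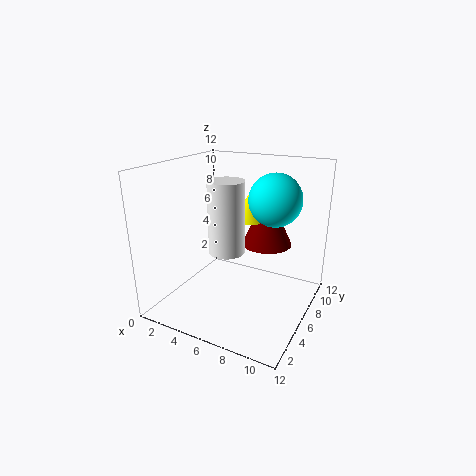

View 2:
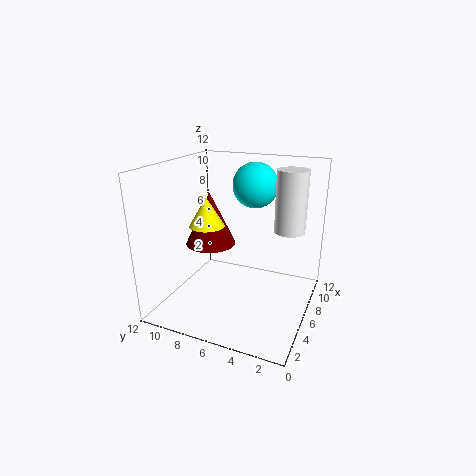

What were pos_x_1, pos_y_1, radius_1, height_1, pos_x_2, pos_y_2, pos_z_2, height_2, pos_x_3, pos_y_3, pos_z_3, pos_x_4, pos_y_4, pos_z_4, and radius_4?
pos_x_1 = 7.25, pos_y_1 = 9.25, radius_1 = 2.25, height_1 = 4.75, pos_x_2 = 7.25, pos_y_2 = 2, pos_z_2 = 6.75, height_2 = 5, pos_x_3 = 9.25, pos_y_3 = 5.75, pos_z_3 = 9.75, pos_x_4 = 5.75, pos_y_4 = 8.75, pos_z_4 = 6.75, radius_4 = 1.5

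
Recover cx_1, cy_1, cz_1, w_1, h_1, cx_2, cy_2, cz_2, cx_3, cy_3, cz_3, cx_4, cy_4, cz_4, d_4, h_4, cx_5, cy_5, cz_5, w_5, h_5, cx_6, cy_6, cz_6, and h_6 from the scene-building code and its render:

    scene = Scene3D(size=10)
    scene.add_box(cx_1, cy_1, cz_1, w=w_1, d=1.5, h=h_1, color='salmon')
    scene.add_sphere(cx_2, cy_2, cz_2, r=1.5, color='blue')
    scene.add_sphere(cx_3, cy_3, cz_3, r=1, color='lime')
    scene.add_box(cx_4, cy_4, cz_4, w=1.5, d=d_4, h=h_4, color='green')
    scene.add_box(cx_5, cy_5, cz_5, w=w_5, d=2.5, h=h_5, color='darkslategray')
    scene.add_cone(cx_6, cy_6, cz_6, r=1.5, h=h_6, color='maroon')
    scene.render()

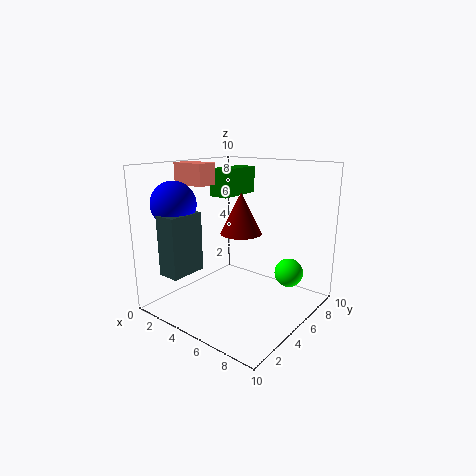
cx_1 = 0.5
cy_1 = 3.5
cz_1 = 8.5
w_1 = 2.5
h_1 = 1.5
cx_2 = 2
cy_2 = 2
cz_2 = 7.5
cx_3 = 8
cy_3 = 7
cz_3 = 2.5
cx_4 = 2
cy_4 = 5.5
cz_4 = 7.5
d_4 = 3.5
h_4 = 2
cx_5 = 2
cy_5 = 0.5
cz_5 = 3
w_5 = 1.5
h_5 = 4
cx_6 = 4.5
cy_6 = 6
cz_6 = 5
h_6 = 3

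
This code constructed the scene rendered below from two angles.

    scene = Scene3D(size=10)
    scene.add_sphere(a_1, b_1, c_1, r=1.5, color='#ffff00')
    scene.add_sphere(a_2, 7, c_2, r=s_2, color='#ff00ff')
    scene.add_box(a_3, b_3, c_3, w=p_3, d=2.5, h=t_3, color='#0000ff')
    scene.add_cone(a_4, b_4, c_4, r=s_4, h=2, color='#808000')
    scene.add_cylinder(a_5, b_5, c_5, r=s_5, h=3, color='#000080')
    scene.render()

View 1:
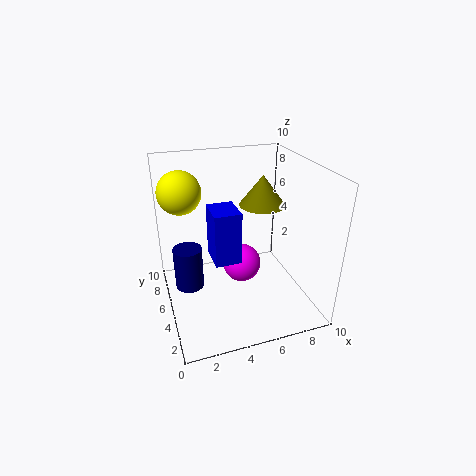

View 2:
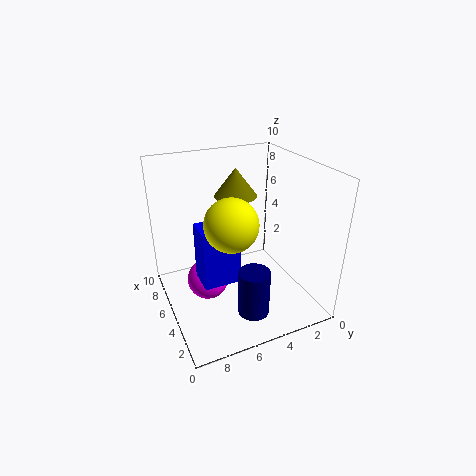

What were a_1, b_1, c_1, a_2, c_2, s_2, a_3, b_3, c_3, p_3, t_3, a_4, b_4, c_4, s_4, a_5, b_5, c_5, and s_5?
a_1 = 1.5
b_1 = 7
c_1 = 8
a_2 = 6
c_2 = 1.5
s_2 = 1.5
a_3 = 3.5
b_3 = 5.5
c_3 = 2.5
p_3 = 2
t_3 = 4
a_4 = 6.5
b_4 = 4.5
c_4 = 7.5
s_4 = 1.5
a_5 = 1.5
b_5 = 5.5
c_5 = 1.5
s_5 = 1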